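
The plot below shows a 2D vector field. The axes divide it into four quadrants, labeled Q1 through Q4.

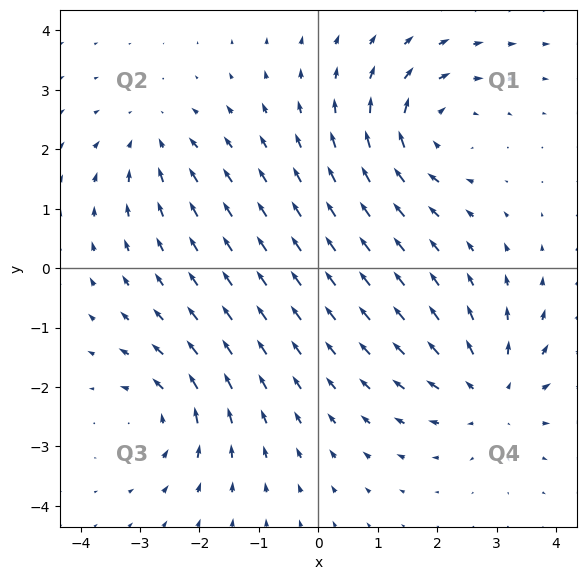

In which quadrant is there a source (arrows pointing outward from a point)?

The source sits at approximately (2.9, -2.1), which lies in quadrant Q4. The divergence there is about +5, positive as expected for a source.

Q4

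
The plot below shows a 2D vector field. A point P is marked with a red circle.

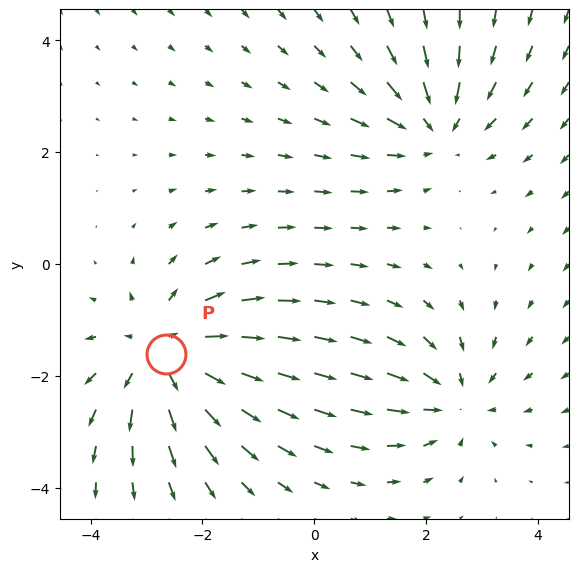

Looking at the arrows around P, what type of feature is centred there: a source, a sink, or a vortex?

At P (-2.7, -1.6) the arrows spread outward. Divergence about +4, curl ≈0 — positive divergence with near-zero curl is a source.

source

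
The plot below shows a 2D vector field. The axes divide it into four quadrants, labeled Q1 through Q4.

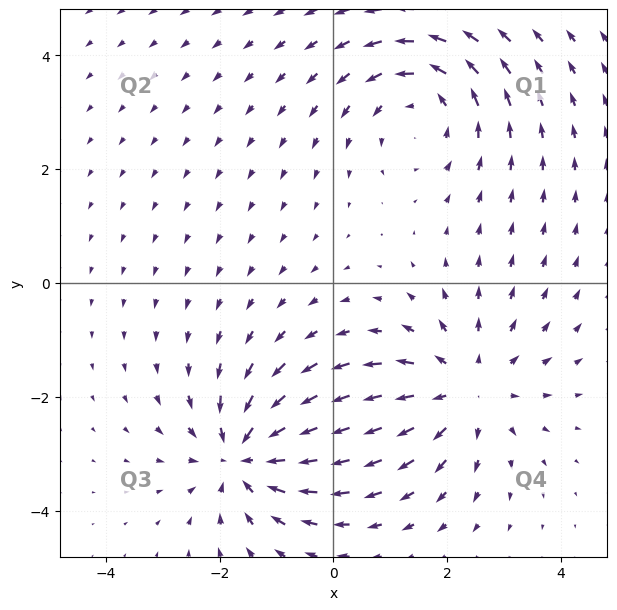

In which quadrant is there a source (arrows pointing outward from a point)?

Q4

The source sits at approximately (2.3, -1.9), which lies in quadrant Q4. The divergence there is about +4, positive as expected for a source.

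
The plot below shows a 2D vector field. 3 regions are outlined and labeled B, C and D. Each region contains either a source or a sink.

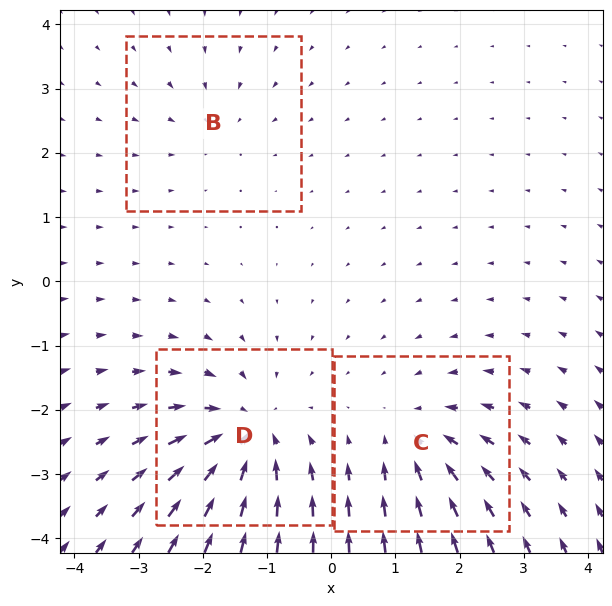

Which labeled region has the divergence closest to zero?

B

Divergence at each region's feature centre — B: about -2, C: about -4, D: about -5. Region B is closest to zero.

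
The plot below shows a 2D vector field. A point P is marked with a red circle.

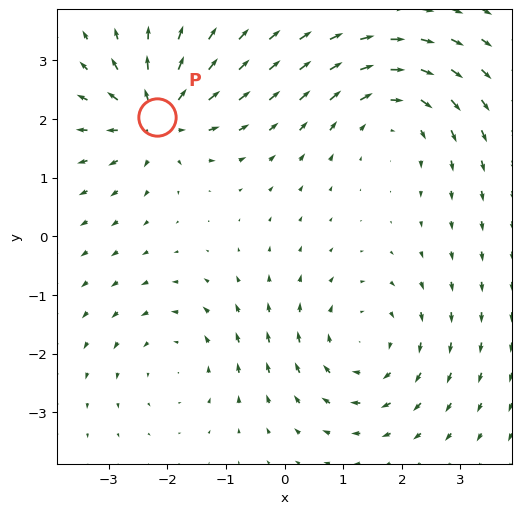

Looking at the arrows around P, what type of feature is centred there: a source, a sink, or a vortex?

source

At P (-2.2, 2.0) the arrows spread outward. Divergence about +5, curl ≈0 — positive divergence with near-zero curl is a source.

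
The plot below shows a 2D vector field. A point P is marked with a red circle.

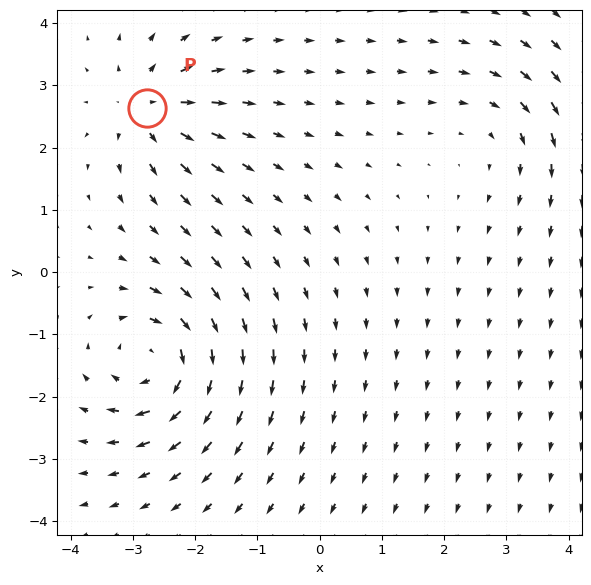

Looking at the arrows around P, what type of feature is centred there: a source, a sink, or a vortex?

source

At P (-2.8, 2.6) the arrows spread outward. Divergence about +4, curl ≈0 — positive divergence with near-zero curl is a source.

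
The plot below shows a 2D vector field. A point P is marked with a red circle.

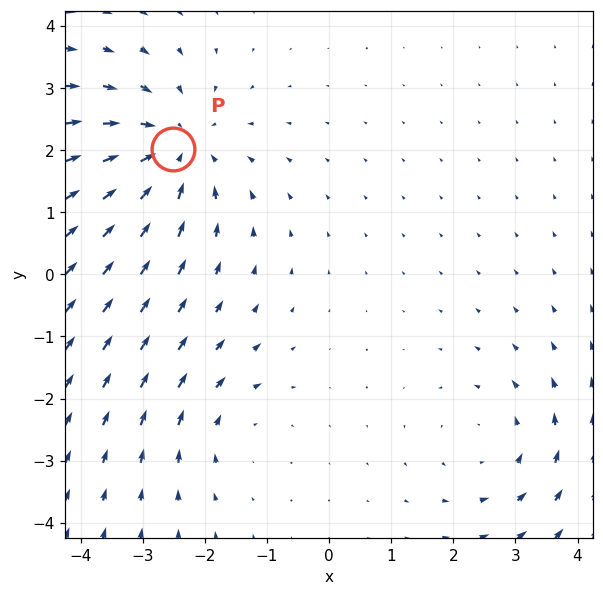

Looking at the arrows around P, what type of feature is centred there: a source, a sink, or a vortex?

At P (-2.5, 2.0) the arrows converge inward. Divergence about -4, curl ≈0 — negative divergence with near-zero curl is a sink.

sink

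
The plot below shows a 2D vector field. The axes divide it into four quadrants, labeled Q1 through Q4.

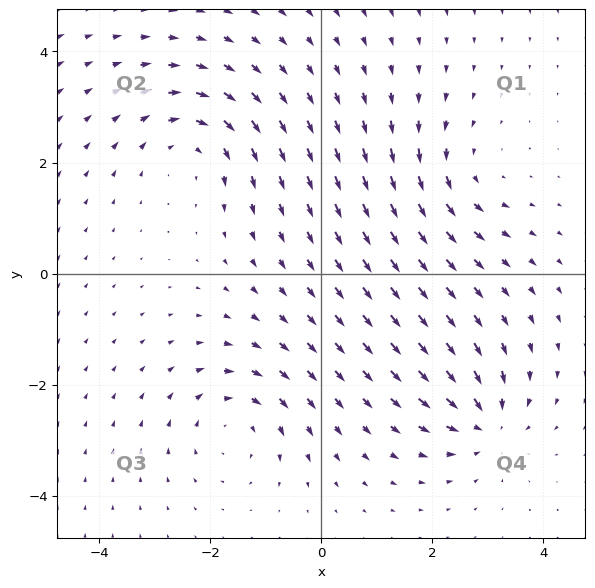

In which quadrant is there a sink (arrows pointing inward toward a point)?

Q4

The sink sits at approximately (3.0, -2.7), which lies in quadrant Q4. The divergence there is about -5, negative as expected for a sink.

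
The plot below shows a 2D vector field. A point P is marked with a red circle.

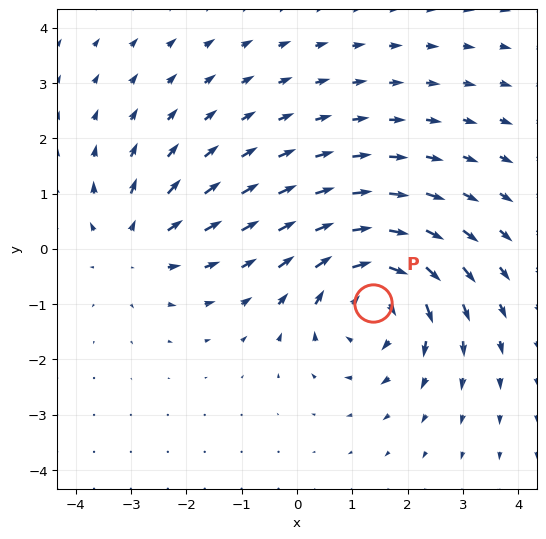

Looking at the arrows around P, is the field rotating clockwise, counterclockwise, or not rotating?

clockwise

Near P at (1.4, -1.0) the arrows circulate clockwise. The curl (z-component) there is about -4; negative curl means clockwise rotation.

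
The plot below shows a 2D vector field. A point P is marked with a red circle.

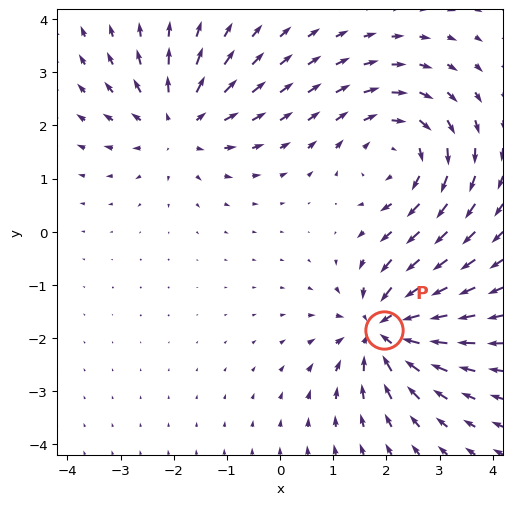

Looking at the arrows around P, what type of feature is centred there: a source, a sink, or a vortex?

At P (1.9, -1.8) the arrows converge inward. Divergence about -5, curl ≈0 — negative divergence with near-zero curl is a sink.

sink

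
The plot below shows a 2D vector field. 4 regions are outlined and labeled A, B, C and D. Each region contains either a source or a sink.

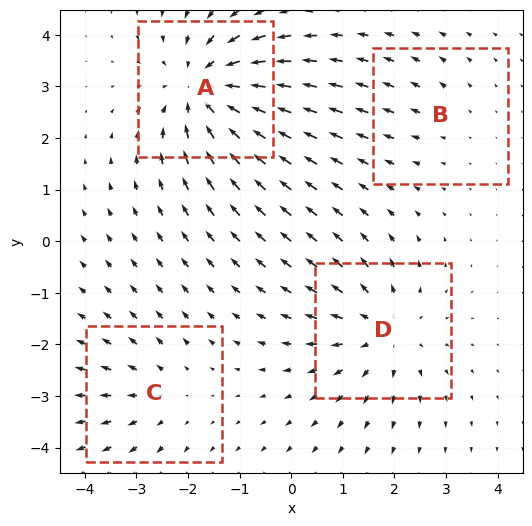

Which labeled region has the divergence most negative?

A

Divergence at each region's feature centre — A: about -6, B: about +2, C: about +3, D: about +4. Region A is most negative.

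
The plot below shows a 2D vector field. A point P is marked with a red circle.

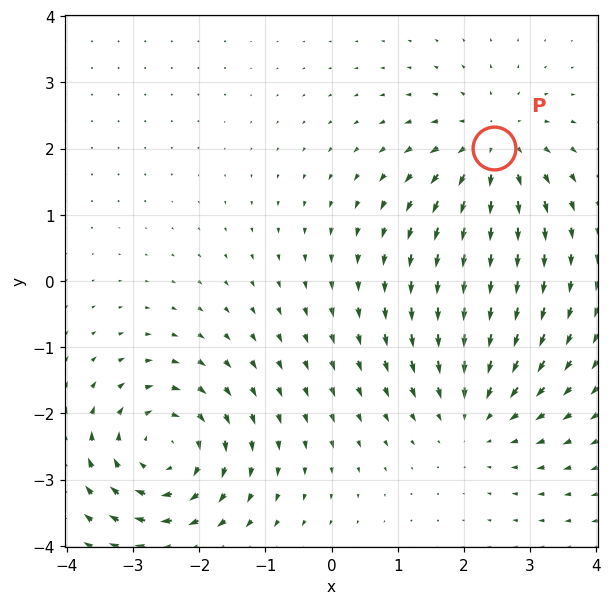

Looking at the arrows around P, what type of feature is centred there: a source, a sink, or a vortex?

At P (2.4, 2.0) the arrows spread outward. Divergence about +4, curl ≈0 — positive divergence with near-zero curl is a source.

source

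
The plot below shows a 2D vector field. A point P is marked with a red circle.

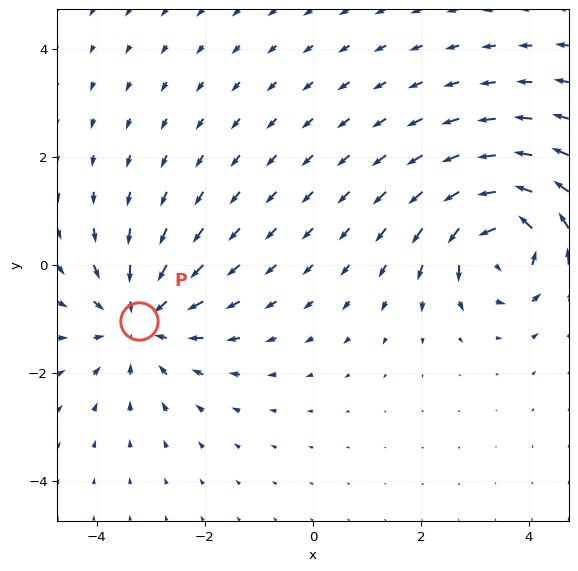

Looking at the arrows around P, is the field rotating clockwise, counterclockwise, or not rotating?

not rotating

Near P at (-3.2, -1.0) the arrows show no circulation. The curl there is ≈0.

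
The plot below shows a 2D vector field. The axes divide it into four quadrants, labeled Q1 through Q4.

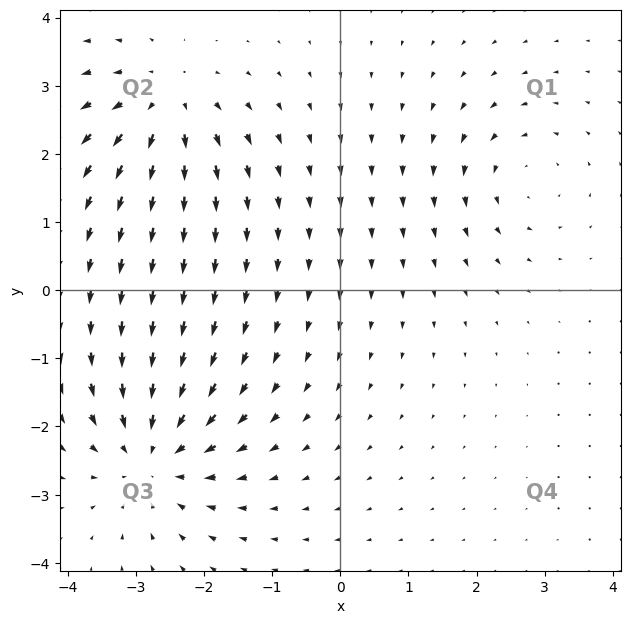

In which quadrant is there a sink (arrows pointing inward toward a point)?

Q3

The sink sits at approximately (-2.8, -2.4), which lies in quadrant Q3. The divergence there is about -4, negative as expected for a sink.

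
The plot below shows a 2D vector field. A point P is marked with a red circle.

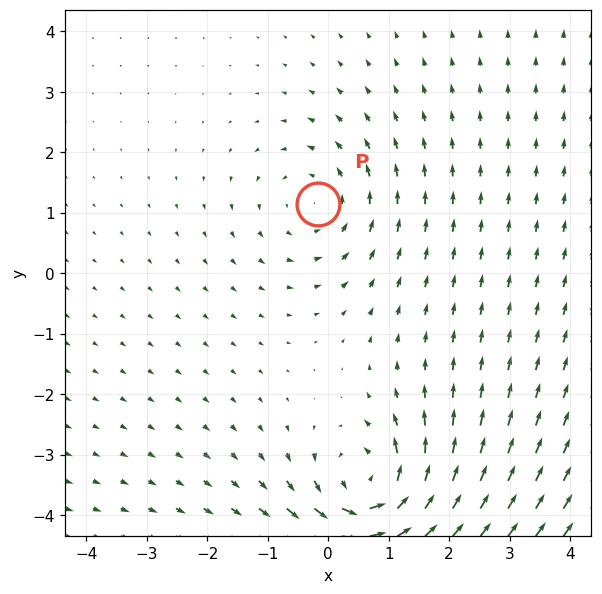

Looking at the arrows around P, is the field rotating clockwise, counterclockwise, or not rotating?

Near P at (-0.2, 1.1) the arrows circulate counterclockwise. The curl (z-component) there is about +3; positive curl means counterclockwise rotation.

counterclockwise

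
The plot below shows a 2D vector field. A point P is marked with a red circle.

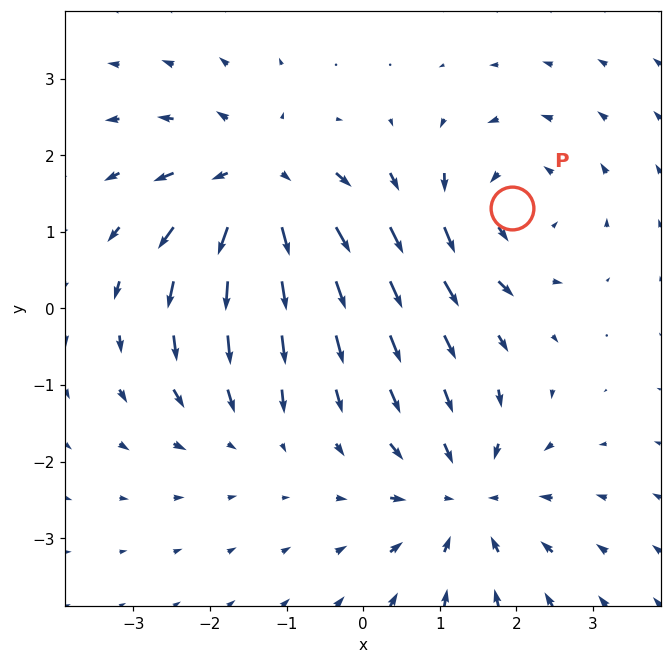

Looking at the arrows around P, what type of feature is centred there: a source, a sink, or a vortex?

At P (1.9, 1.3) the arrows circulate counterclockwise. Divergence ≈0, curl about +4 — near-zero divergence with nonzero curl is a vortex.

vortex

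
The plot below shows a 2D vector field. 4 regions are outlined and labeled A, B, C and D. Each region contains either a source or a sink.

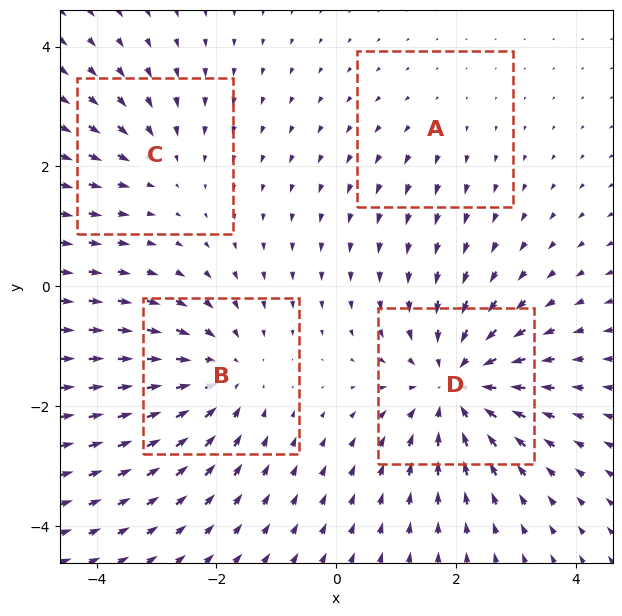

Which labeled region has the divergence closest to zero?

A

Divergence at each region's feature centre — A: about +2, B: about -4, C: about -3, D: about -6. Region A is closest to zero.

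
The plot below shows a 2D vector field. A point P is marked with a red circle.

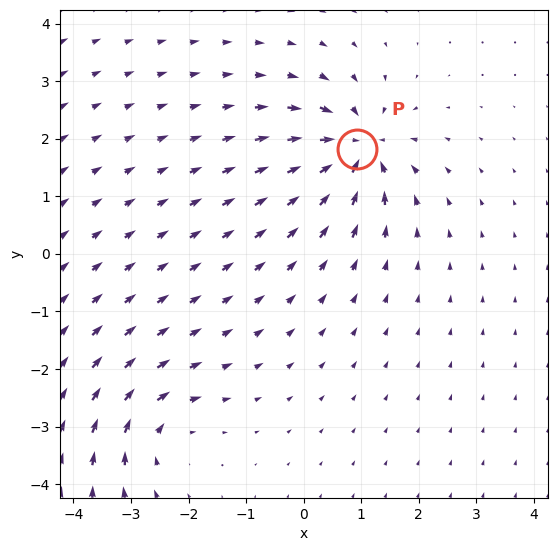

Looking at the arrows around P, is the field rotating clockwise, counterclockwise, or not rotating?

not rotating

Near P at (0.9, 1.8) the arrows show no circulation. The curl there is ≈0.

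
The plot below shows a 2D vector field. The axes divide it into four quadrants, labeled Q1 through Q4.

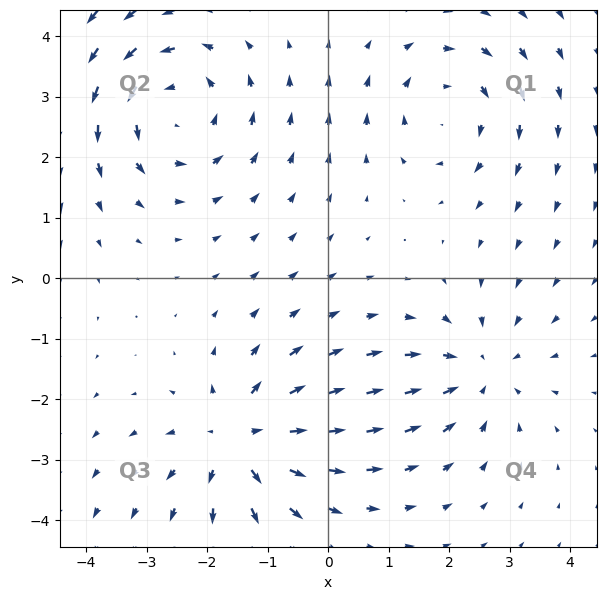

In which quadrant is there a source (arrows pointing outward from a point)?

Q3

The source sits at approximately (-1.5, -2.7), which lies in quadrant Q3. The divergence there is about +3, positive as expected for a source.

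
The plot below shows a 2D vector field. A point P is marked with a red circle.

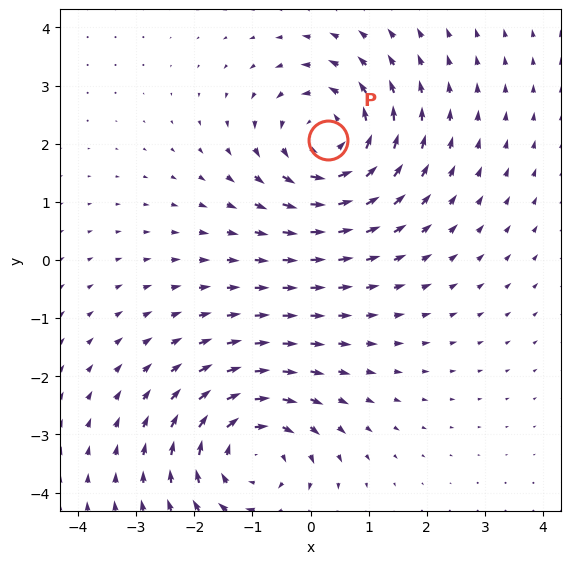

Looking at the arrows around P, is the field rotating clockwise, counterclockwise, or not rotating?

counterclockwise

Near P at (0.3, 2.1) the arrows circulate counterclockwise. The curl (z-component) there is about +4; positive curl means counterclockwise rotation.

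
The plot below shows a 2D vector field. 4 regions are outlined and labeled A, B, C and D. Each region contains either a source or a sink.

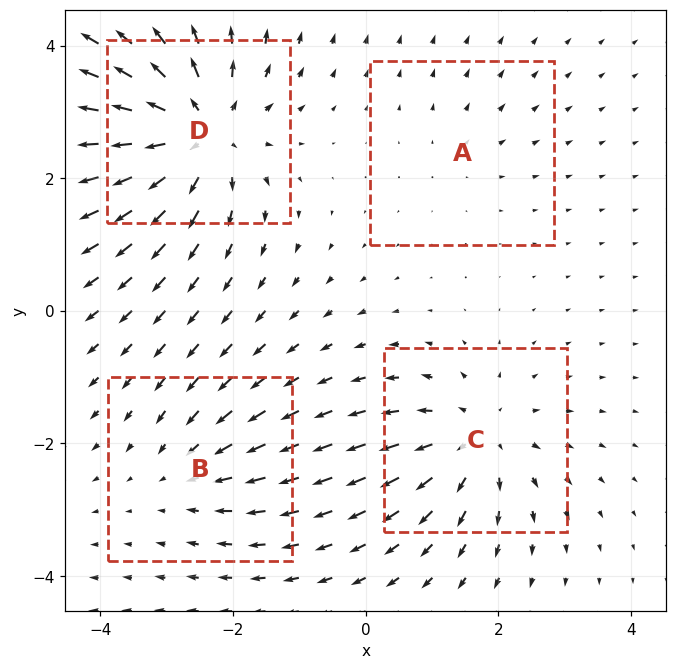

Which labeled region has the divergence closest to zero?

Divergence at each region's feature centre — A: about +2, B: about -3, C: about +5, D: about +7. Region A is closest to zero.

A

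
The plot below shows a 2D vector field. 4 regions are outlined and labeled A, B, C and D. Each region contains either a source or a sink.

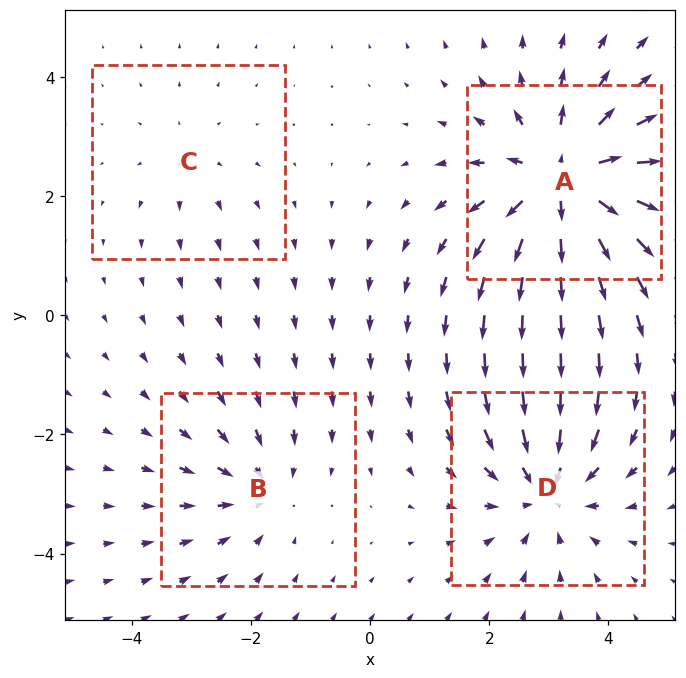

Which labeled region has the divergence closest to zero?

C

Divergence at each region's feature centre — A: about +7, B: about -3, C: about +2, D: about -5. Region C is closest to zero.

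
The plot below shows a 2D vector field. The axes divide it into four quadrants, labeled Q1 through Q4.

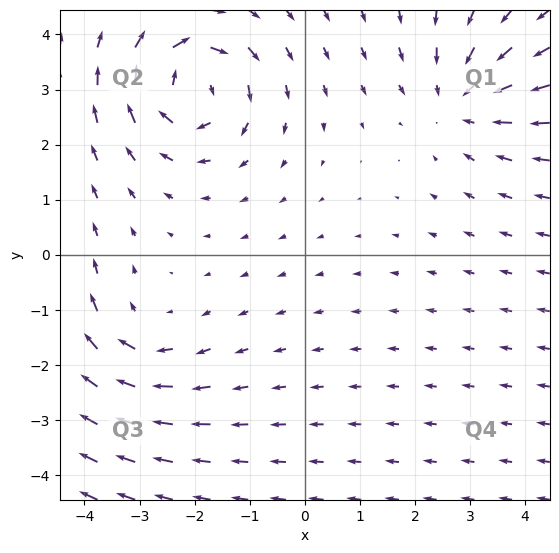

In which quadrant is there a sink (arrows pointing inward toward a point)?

Q1

The sink sits at approximately (2.9, 2.8), which lies in quadrant Q1. The divergence there is about -3, negative as expected for a sink.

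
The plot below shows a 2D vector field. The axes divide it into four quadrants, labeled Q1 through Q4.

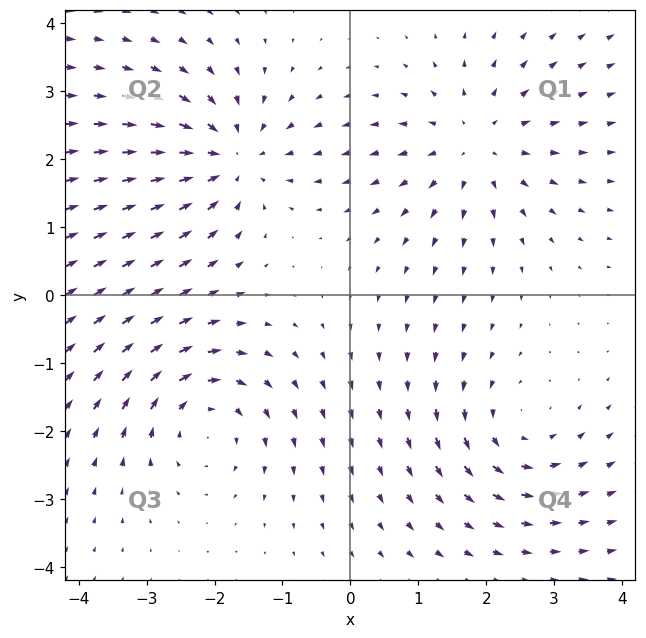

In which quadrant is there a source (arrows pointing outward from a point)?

Q1

The source sits at approximately (1.8, 2.2), which lies in quadrant Q1. The divergence there is about +3, positive as expected for a source.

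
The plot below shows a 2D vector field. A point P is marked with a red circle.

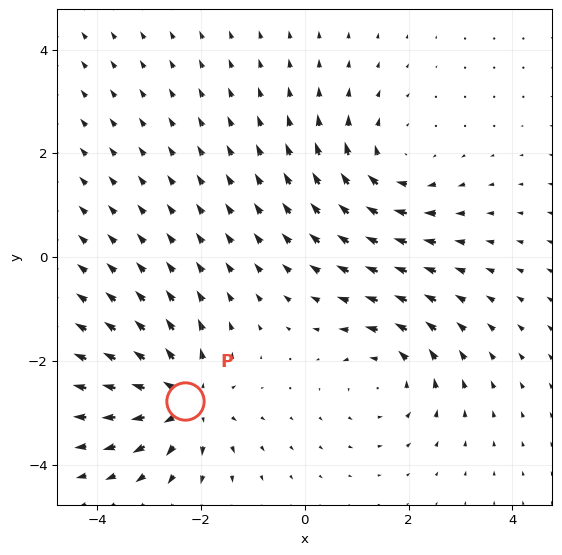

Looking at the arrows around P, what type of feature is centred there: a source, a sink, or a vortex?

source

At P (-2.3, -2.8) the arrows spread outward. Divergence about +6, curl ≈0 — positive divergence with near-zero curl is a source.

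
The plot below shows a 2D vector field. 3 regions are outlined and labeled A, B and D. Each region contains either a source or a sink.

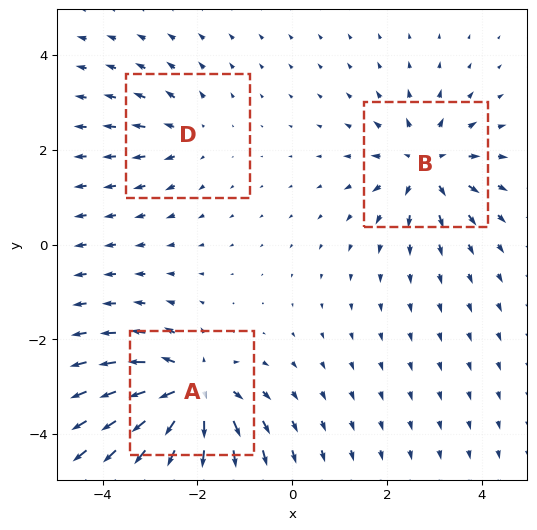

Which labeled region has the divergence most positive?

Divergence at each region's feature centre — A: about +6, B: about +4, D: about +2. Region A is most positive.

A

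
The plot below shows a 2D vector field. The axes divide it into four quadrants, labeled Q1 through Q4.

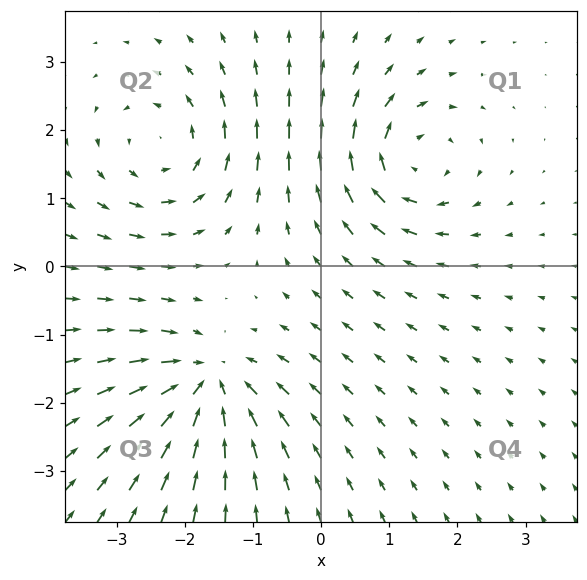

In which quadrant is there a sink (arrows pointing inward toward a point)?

Q3

The sink sits at approximately (-1.7, -1.7), which lies in quadrant Q3. The divergence there is about -5, negative as expected for a sink.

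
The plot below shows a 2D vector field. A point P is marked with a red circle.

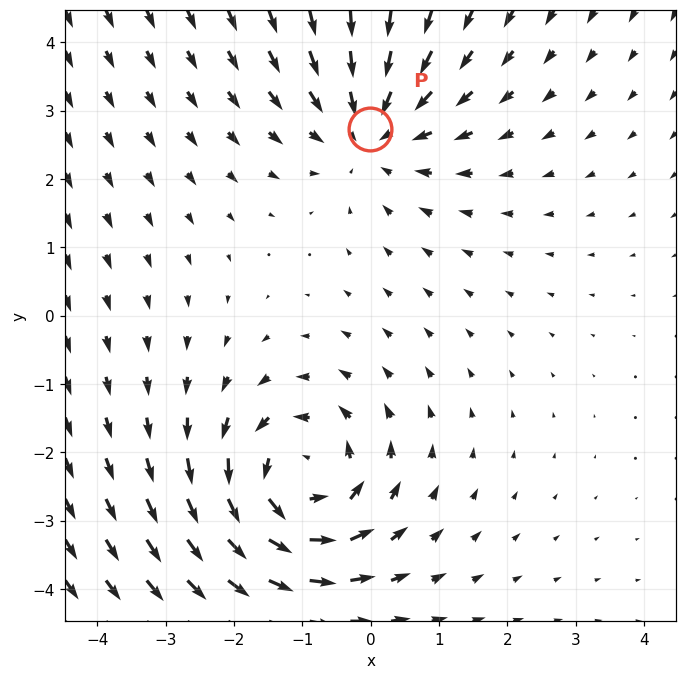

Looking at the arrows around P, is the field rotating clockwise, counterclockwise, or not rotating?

Near P at (-0.0, 2.7) the arrows show no circulation. The curl there is ≈0.

not rotating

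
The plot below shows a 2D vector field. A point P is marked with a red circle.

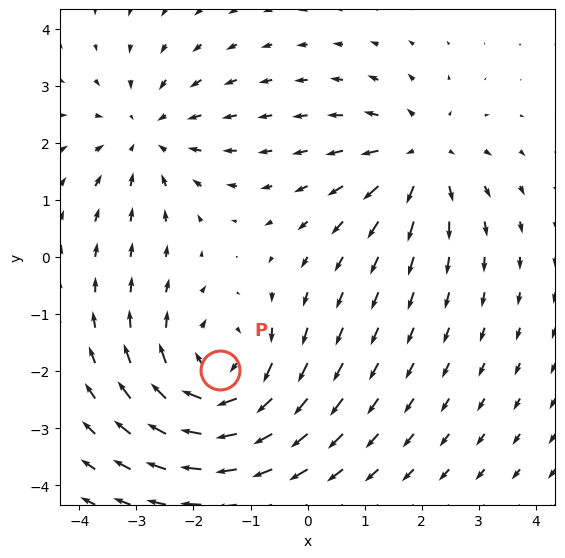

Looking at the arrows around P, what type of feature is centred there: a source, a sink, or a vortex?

vortex

At P (-1.5, -2.0) the arrows circulate clockwise. Divergence ≈0, curl about -4 — near-zero divergence with nonzero curl is a vortex.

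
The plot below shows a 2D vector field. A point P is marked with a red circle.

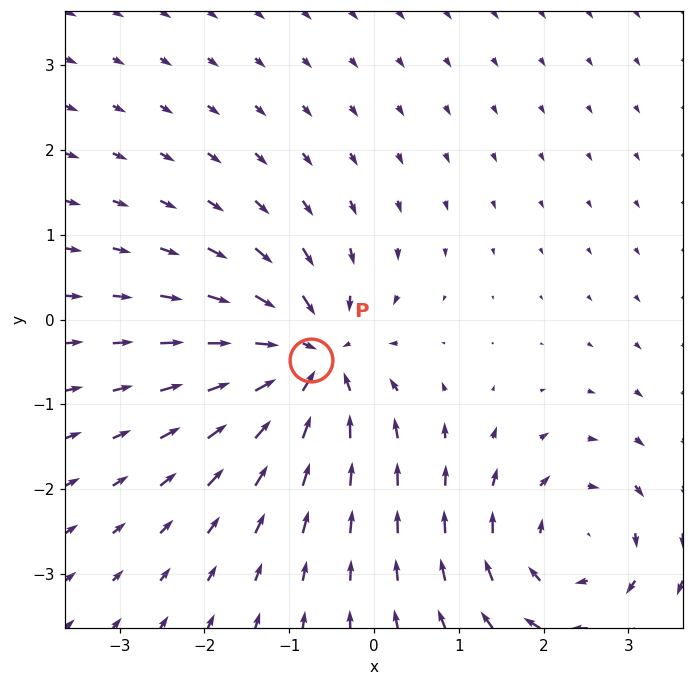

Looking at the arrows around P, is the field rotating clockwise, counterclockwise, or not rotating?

Near P at (-0.7, -0.5) the arrows show no circulation. The curl there is ≈0.

not rotating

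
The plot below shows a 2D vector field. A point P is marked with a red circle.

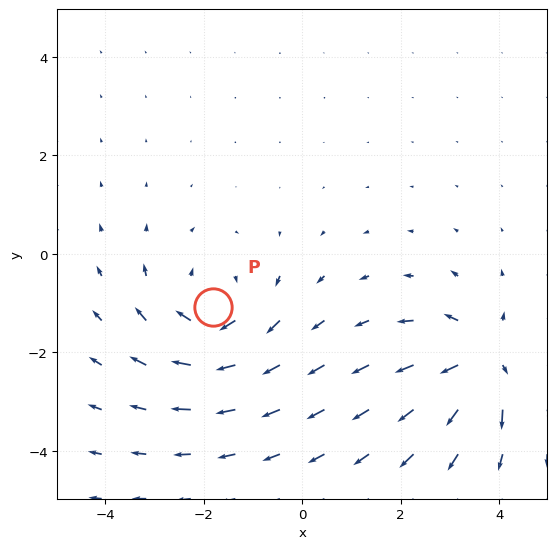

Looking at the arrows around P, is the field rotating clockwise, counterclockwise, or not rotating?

clockwise

Near P at (-1.8, -1.1) the arrows circulate clockwise. The curl (z-component) there is about -4; negative curl means clockwise rotation.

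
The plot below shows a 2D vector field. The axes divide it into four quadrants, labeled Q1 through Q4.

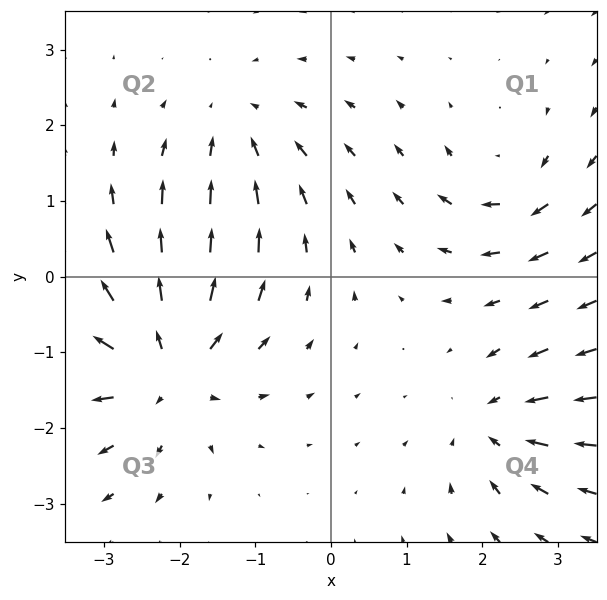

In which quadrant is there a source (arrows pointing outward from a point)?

Q3

The source sits at approximately (-2.2, -1.2), which lies in quadrant Q3. The divergence there is about +6, positive as expected for a source.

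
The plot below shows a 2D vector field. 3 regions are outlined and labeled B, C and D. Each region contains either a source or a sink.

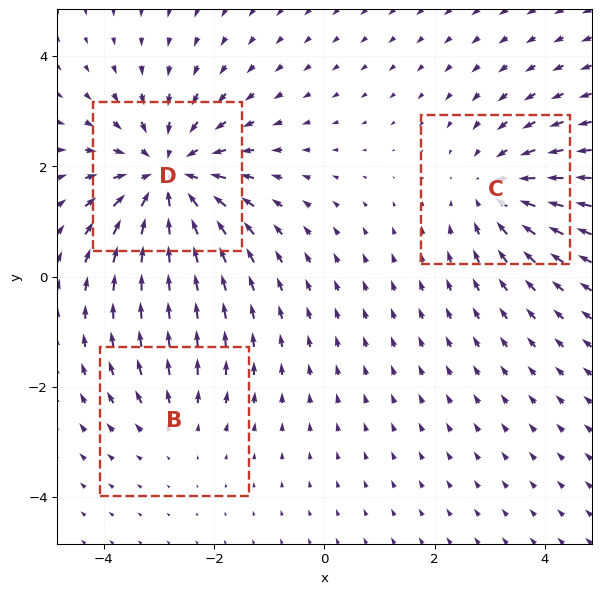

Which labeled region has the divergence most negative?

D

Divergence at each region's feature centre — B: about +2, C: about -3, D: about -4. Region D is most negative.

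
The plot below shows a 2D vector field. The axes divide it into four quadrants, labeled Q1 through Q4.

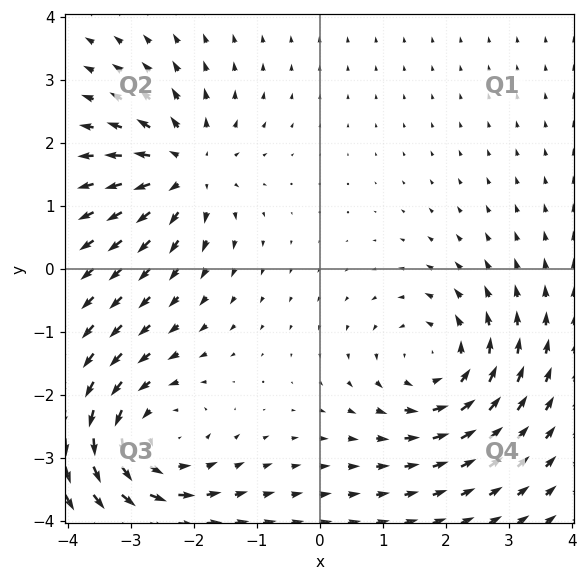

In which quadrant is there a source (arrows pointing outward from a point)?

Q2

The source sits at approximately (-2.1, 1.6), which lies in quadrant Q2. The divergence there is about +4, positive as expected for a source.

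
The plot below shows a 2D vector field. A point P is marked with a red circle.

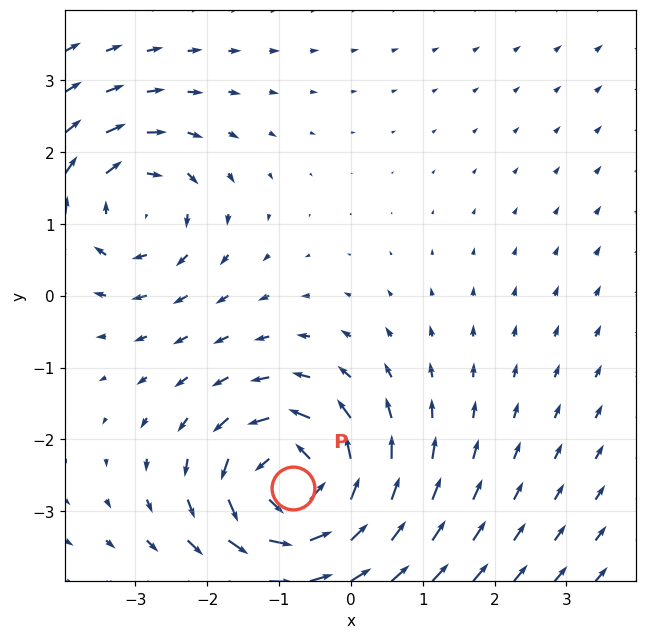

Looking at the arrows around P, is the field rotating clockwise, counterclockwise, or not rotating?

counterclockwise

Near P at (-0.8, -2.7) the arrows circulate counterclockwise. The curl (z-component) there is about +6; positive curl means counterclockwise rotation.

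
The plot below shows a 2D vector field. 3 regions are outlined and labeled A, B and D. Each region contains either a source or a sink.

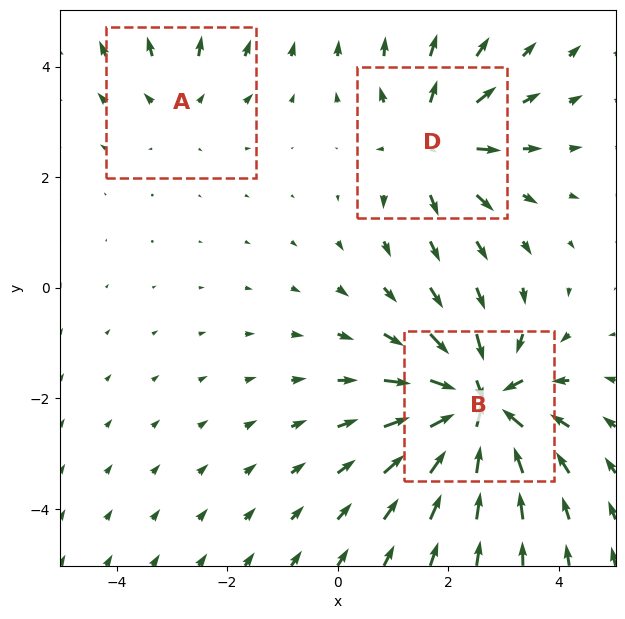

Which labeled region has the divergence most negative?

B

Divergence at each region's feature centre — A: about +2, B: about -6, D: about +4. Region B is most negative.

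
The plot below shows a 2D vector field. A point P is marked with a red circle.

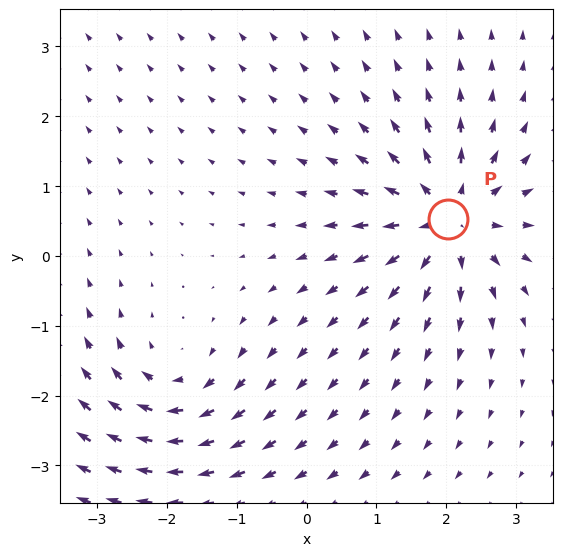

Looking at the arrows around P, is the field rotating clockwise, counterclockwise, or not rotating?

Near P at (2.0, 0.5) the arrows show no circulation. The curl there is ≈0.

not rotating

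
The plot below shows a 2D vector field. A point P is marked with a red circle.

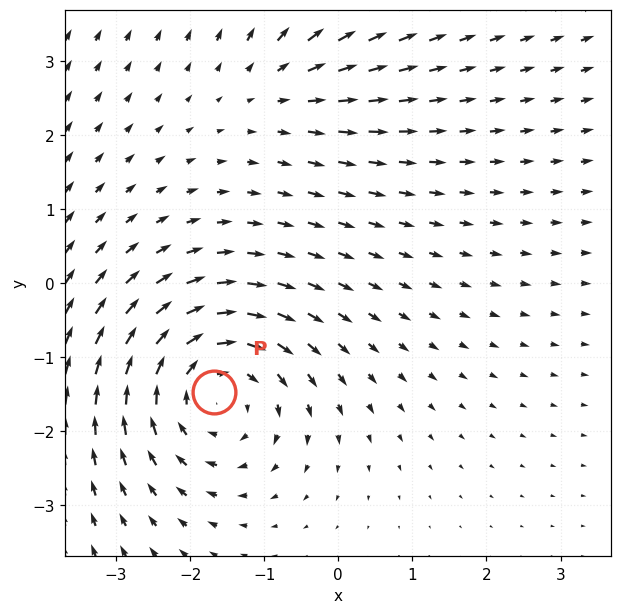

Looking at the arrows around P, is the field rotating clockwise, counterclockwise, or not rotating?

clockwise

Near P at (-1.7, -1.5) the arrows circulate clockwise. The curl (z-component) there is about -5; negative curl means clockwise rotation.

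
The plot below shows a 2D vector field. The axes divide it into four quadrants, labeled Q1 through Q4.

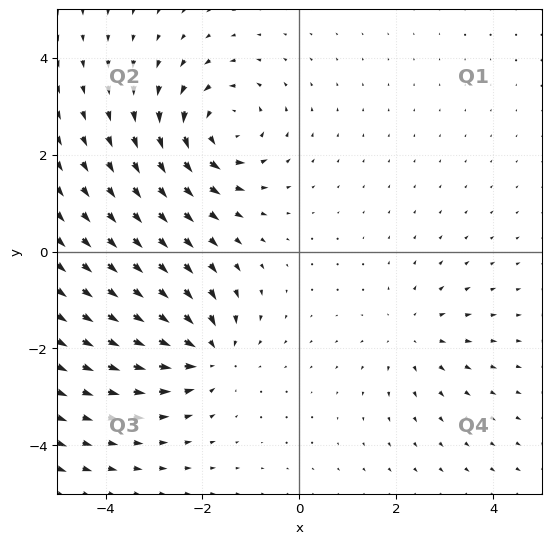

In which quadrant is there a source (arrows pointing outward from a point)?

Q4

The source sits at approximately (2.3, -1.7), which lies in quadrant Q4. The divergence there is about +3, positive as expected for a source.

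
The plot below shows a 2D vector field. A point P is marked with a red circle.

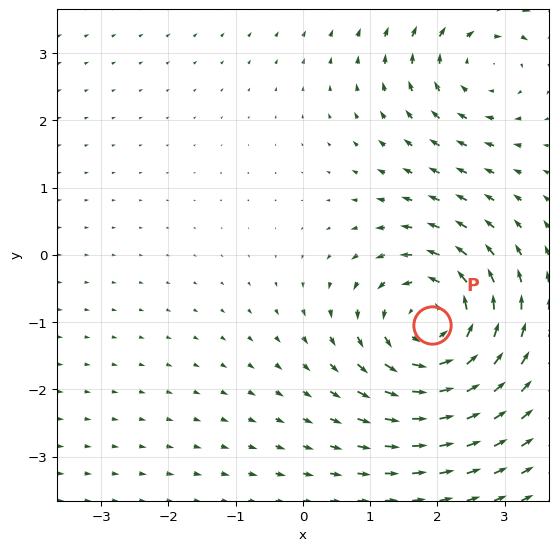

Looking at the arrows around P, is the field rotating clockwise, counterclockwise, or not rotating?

counterclockwise

Near P at (1.9, -1.0) the arrows circulate counterclockwise. The curl (z-component) there is about +5; positive curl means counterclockwise rotation.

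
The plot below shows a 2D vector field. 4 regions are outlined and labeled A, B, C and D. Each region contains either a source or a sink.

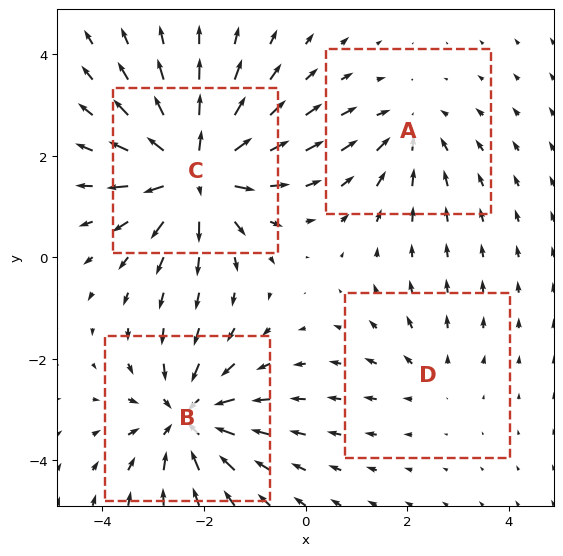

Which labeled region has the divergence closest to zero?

Divergence at each region's feature centre — A: about -3, B: about -5, C: about +7, D: about +2. Region D is closest to zero.

D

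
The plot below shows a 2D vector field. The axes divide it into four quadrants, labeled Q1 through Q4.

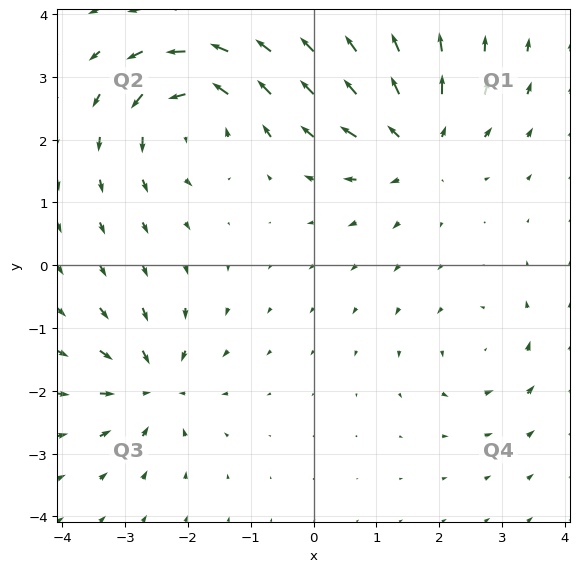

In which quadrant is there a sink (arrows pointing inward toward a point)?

Q3

The sink sits at approximately (-2.6, -1.9), which lies in quadrant Q3. The divergence there is about -5, negative as expected for a sink.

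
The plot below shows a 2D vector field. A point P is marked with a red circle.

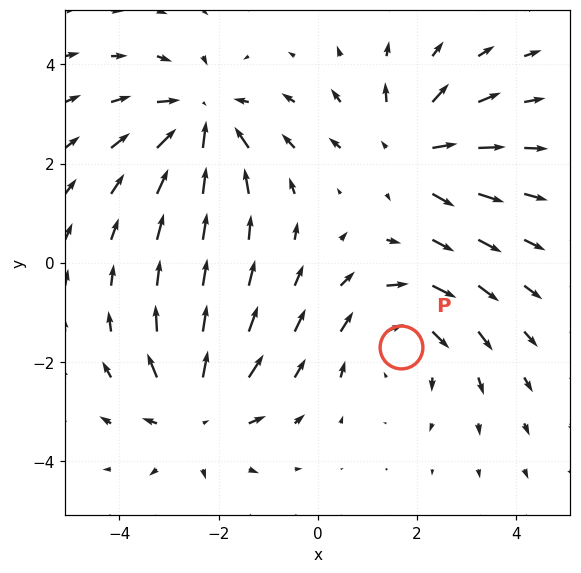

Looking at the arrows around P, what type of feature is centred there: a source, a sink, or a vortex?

At P (1.7, -1.7) the arrows circulate clockwise. Divergence ≈0, curl about -4 — near-zero divergence with nonzero curl is a vortex.

vortex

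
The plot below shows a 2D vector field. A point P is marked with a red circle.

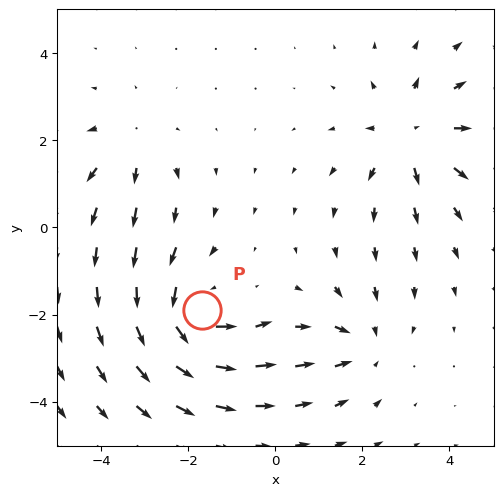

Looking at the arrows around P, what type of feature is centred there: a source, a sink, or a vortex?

At P (-1.7, -1.9) the arrows circulate counterclockwise. Divergence ≈0, curl about +6 — near-zero divergence with nonzero curl is a vortex.

vortex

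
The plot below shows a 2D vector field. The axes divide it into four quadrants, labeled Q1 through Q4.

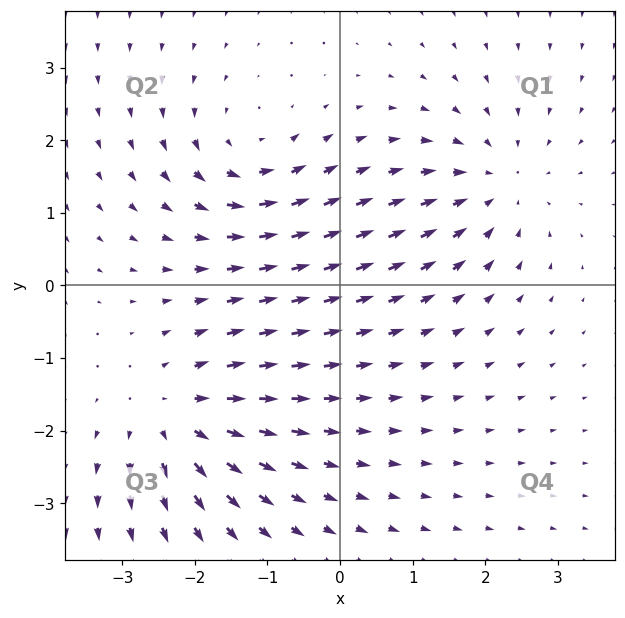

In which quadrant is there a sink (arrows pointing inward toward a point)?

Q1

The sink sits at approximately (2.1, 1.4), which lies in quadrant Q1. The divergence there is about -3, negative as expected for a sink.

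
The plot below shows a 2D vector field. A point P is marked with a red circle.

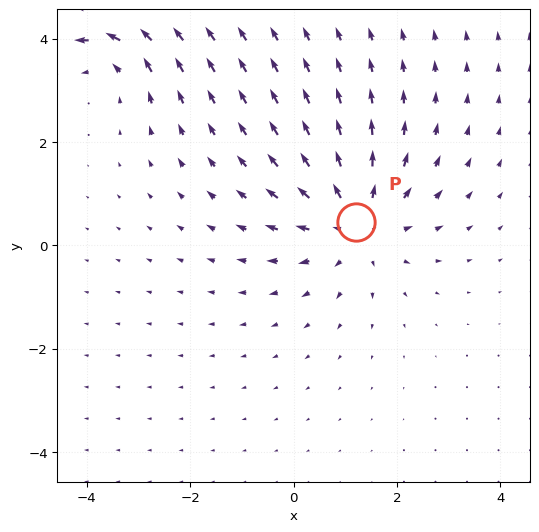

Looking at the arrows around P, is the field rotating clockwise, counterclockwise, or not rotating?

not rotating

Near P at (1.2, 0.4) the arrows show no circulation. The curl there is ≈0.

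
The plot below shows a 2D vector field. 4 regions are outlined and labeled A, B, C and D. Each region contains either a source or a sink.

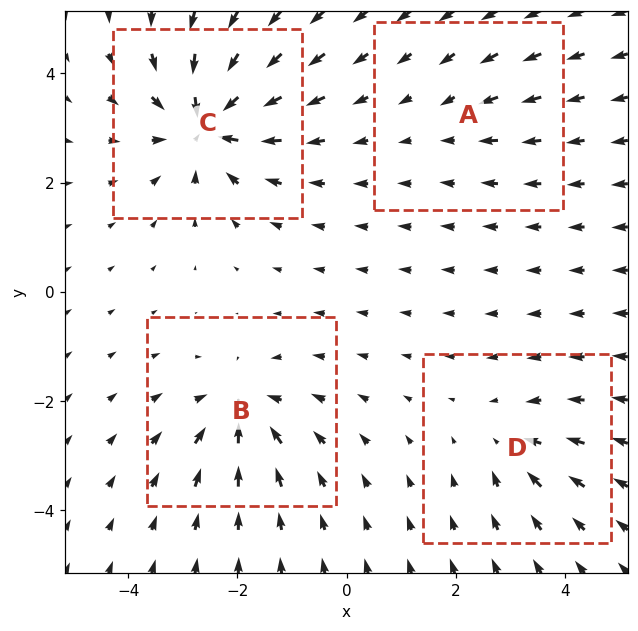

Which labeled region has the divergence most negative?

C

Divergence at each region's feature centre — A: about -2, B: about -6, C: about -9, D: about -4. Region C is most negative.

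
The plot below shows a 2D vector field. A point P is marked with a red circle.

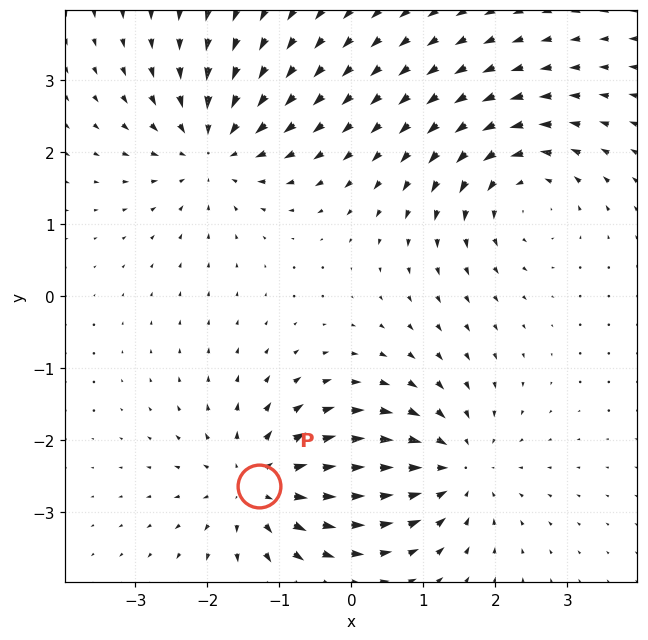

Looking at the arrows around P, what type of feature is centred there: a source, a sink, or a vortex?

At P (-1.3, -2.6) the arrows spread outward. Divergence about +5, curl ≈0 — positive divergence with near-zero curl is a source.

source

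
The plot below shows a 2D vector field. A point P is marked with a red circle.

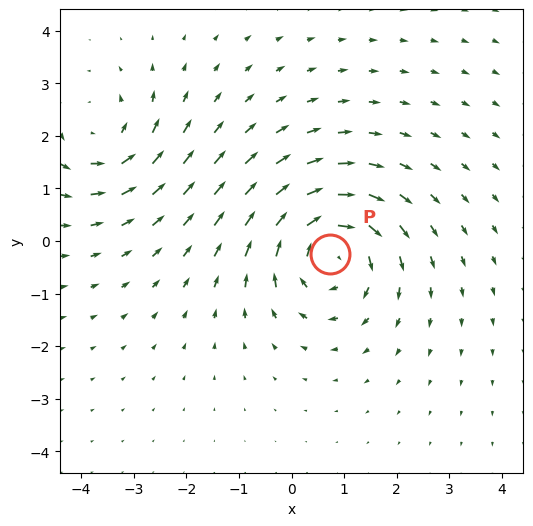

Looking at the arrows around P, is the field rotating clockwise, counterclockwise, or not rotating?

Near P at (0.7, -0.3) the arrows circulate clockwise. The curl (z-component) there is about -4; negative curl means clockwise rotation.

clockwise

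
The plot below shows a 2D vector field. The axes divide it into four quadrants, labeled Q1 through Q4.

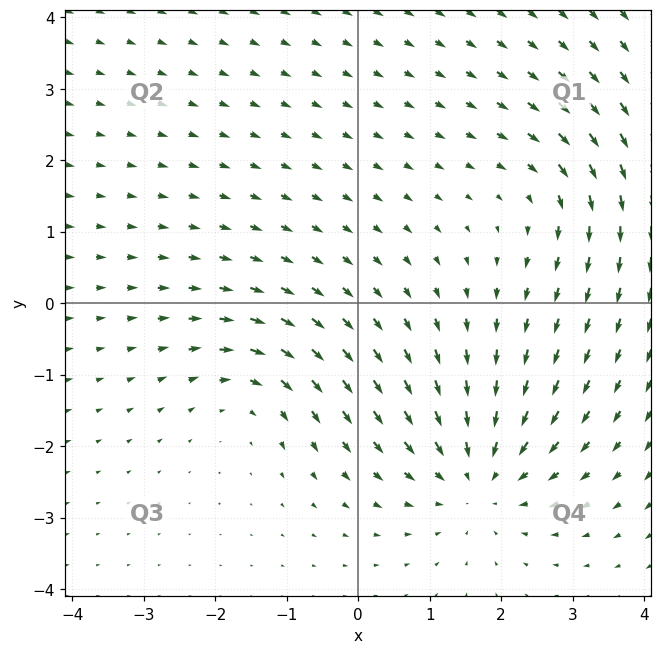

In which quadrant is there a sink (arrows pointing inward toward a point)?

The sink sits at approximately (1.7, -2.4), which lies in quadrant Q4. The divergence there is about -4, negative as expected for a sink.

Q4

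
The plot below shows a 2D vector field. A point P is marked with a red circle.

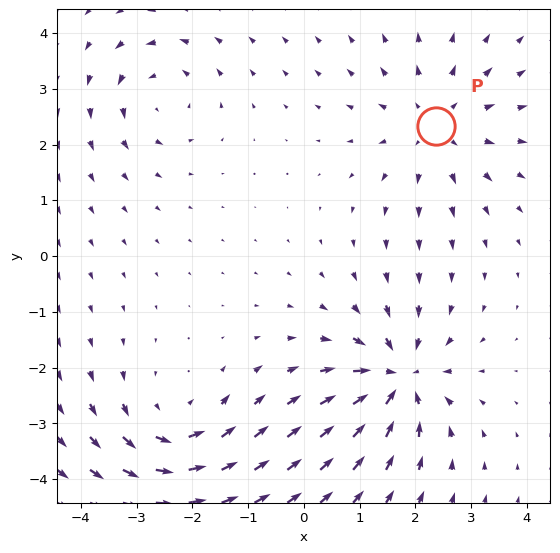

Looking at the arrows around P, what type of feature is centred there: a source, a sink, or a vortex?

source

At P (2.4, 2.3) the arrows spread outward. Divergence about +4, curl ≈0 — positive divergence with near-zero curl is a source.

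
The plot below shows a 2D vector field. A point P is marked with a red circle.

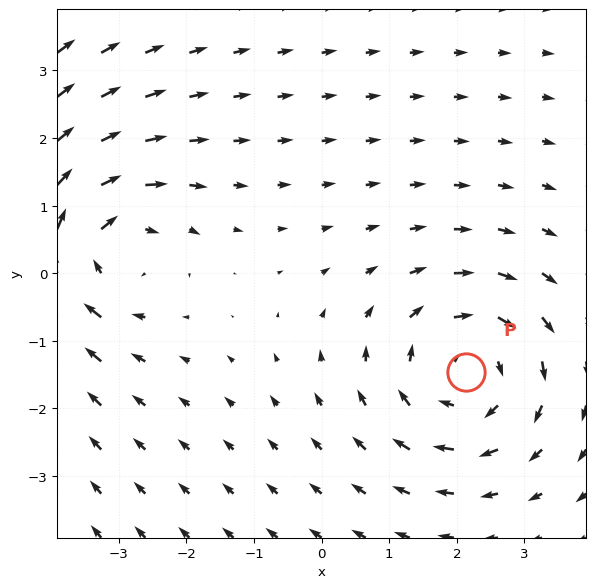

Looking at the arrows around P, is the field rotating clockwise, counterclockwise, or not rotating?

clockwise

Near P at (2.1, -1.5) the arrows circulate clockwise. The curl (z-component) there is about -4; negative curl means clockwise rotation.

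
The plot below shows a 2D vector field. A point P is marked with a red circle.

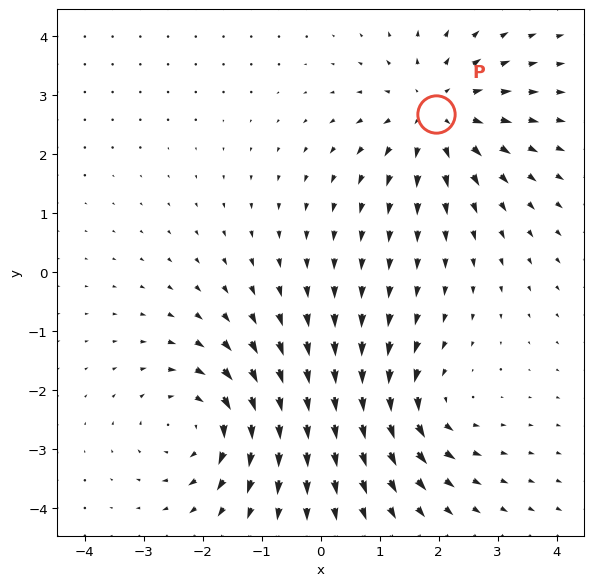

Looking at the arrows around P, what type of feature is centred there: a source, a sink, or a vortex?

At P (2.0, 2.7) the arrows spread outward. Divergence about +5, curl ≈0 — positive divergence with near-zero curl is a source.

source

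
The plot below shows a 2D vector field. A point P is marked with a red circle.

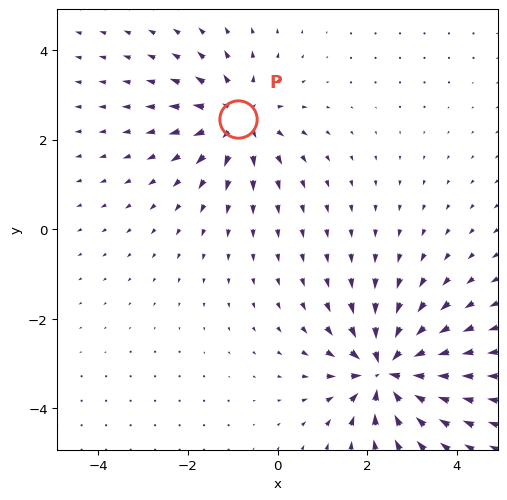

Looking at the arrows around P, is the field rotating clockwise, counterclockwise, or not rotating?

Near P at (-0.9, 2.5) the arrows show no circulation. The curl there is ≈0.

not rotating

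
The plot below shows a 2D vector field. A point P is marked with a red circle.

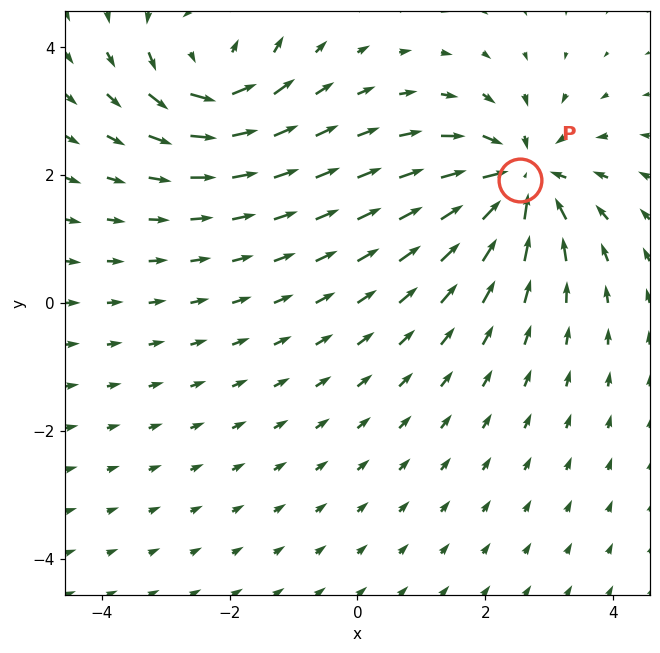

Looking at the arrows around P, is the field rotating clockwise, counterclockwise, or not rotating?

not rotating

Near P at (2.5, 1.9) the arrows show no circulation. The curl there is ≈0.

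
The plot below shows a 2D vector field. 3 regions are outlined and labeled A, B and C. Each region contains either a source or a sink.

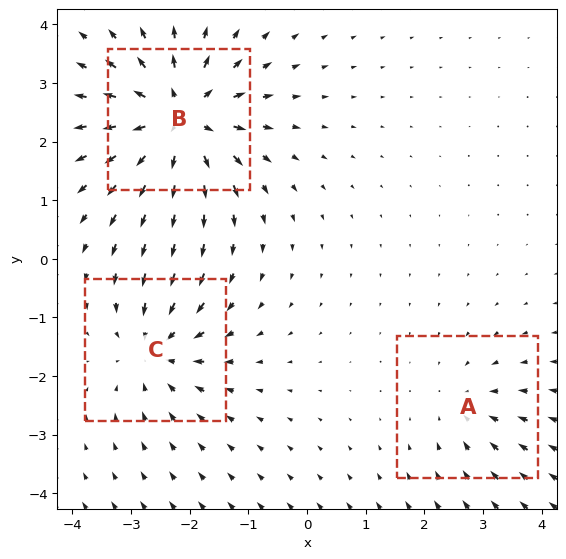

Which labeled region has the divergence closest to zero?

Divergence at each region's feature centre — A: about -2, B: about +6, C: about -4. Region A is closest to zero.

A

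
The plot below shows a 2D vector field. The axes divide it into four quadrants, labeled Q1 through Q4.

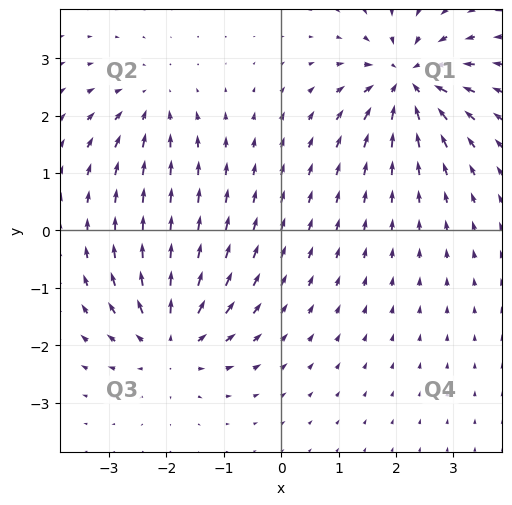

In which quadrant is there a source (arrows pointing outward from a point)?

Q3

The source sits at approximately (-1.9, -1.9), which lies in quadrant Q3. The divergence there is about +5, positive as expected for a source.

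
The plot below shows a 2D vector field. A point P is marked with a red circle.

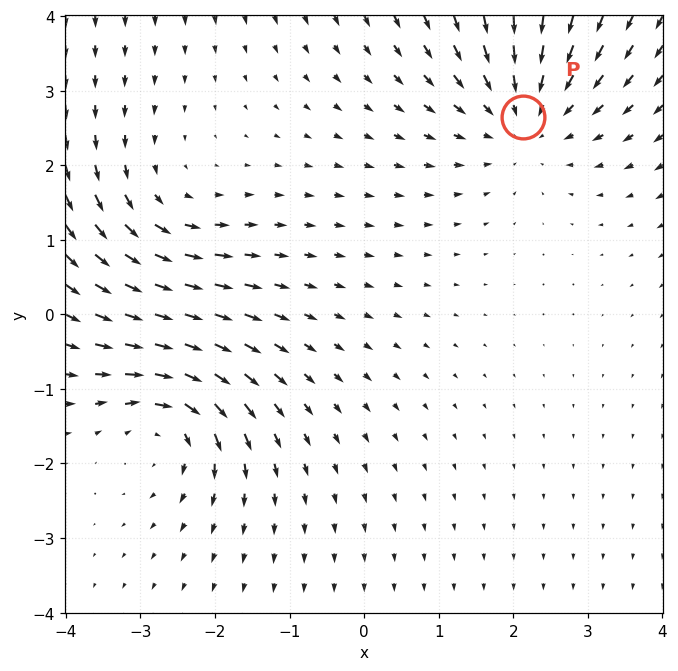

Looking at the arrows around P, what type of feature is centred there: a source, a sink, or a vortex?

sink

At P (2.1, 2.6) the arrows converge inward. Divergence about -3, curl ≈0 — negative divergence with near-zero curl is a sink.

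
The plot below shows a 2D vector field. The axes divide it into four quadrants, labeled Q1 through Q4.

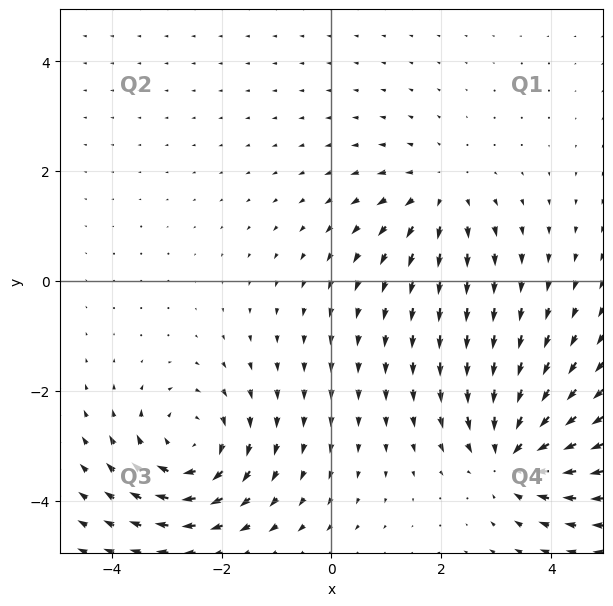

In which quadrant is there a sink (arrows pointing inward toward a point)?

Q4

The sink sits at approximately (3.3, -3.2), which lies in quadrant Q4. The divergence there is about -5, negative as expected for a sink.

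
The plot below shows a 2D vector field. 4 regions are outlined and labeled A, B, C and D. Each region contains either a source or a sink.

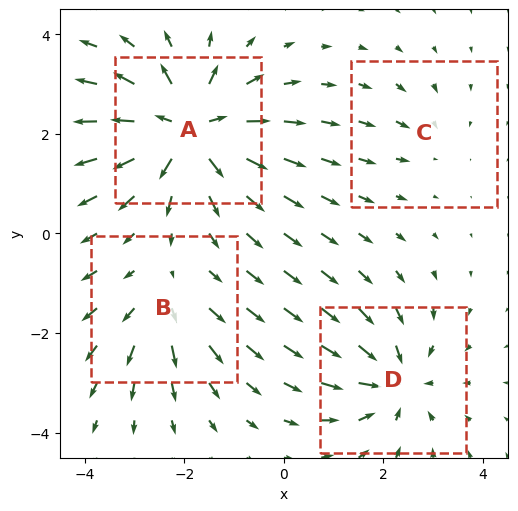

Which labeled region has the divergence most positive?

Divergence at each region's feature centre — A: about +8, B: about +4, C: about -2, D: about -5. Region A is most positive.

A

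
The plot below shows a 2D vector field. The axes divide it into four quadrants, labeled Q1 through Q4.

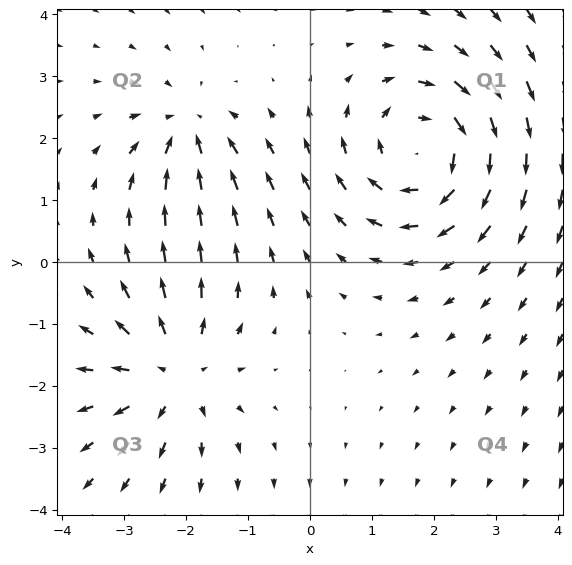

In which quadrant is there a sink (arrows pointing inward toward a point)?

Q2

The sink sits at approximately (-2.0, 2.1), which lies in quadrant Q2. The divergence there is about -4, negative as expected for a sink.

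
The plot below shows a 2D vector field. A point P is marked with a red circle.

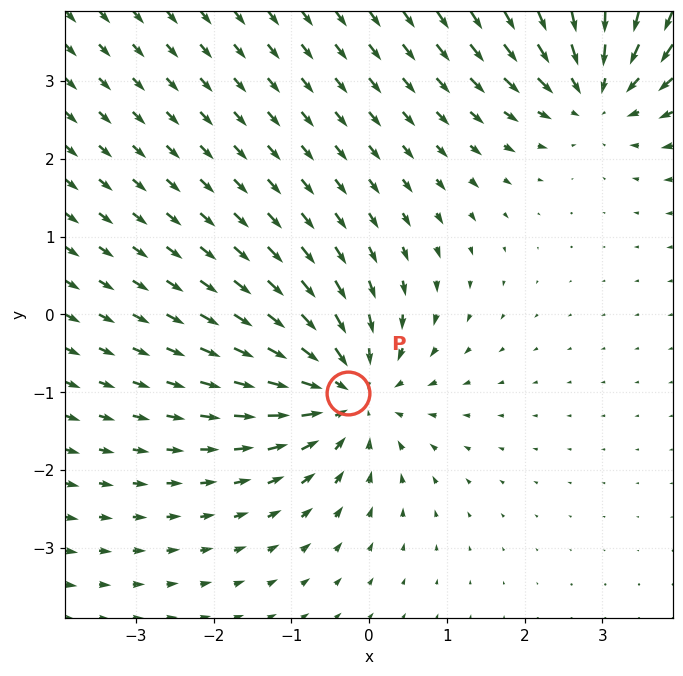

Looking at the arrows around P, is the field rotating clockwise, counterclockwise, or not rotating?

Near P at (-0.3, -1.0) the arrows show no circulation. The curl there is ≈0.

not rotating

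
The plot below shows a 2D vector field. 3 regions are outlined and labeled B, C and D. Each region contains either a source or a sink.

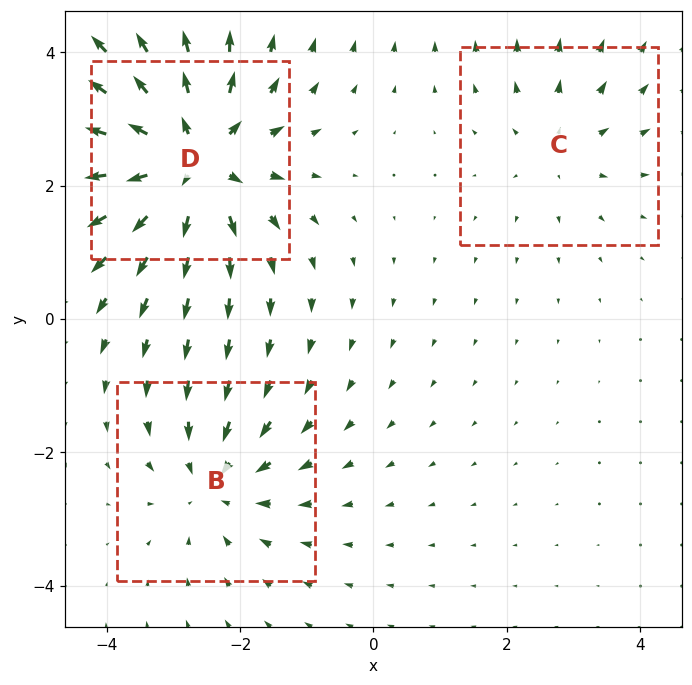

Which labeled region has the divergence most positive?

D

Divergence at each region's feature centre — B: about -3, C: about +2, D: about +5. Region D is most positive.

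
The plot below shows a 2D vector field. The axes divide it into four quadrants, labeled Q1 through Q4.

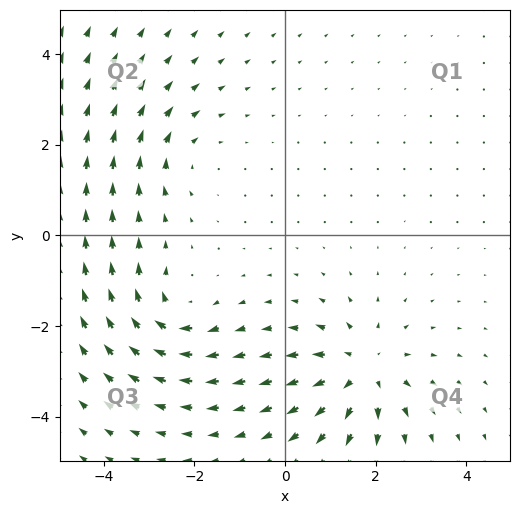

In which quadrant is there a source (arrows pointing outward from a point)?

The source sits at approximately (1.7, -3.0), which lies in quadrant Q4. The divergence there is about +4, positive as expected for a source.

Q4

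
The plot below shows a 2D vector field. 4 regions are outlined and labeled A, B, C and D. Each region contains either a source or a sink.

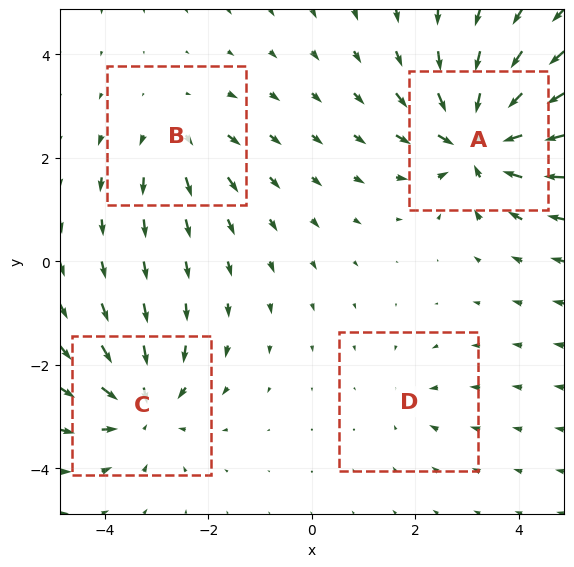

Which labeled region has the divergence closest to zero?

D

Divergence at each region's feature centre — A: about -8, B: about +3, C: about -5, D: about -2. Region D is closest to zero.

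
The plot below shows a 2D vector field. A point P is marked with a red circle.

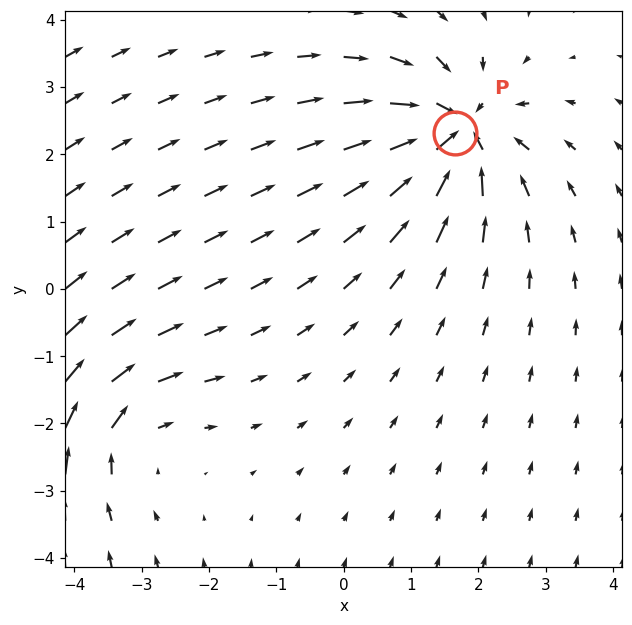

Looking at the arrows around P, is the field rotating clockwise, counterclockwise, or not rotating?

not rotating

Near P at (1.7, 2.3) the arrows show no circulation. The curl there is ≈0.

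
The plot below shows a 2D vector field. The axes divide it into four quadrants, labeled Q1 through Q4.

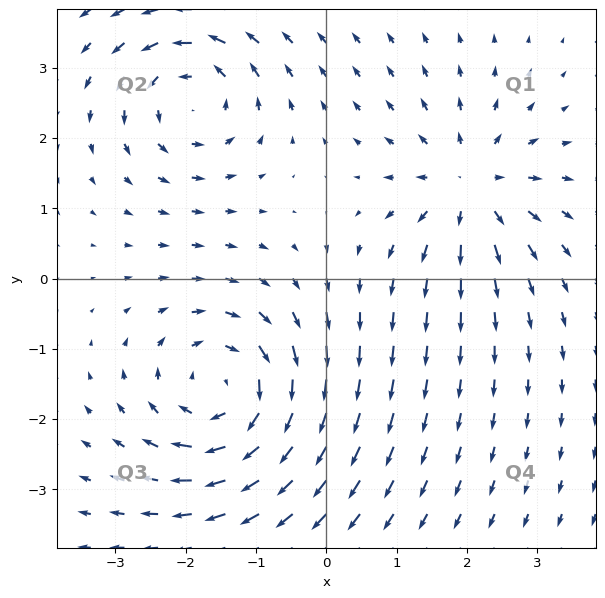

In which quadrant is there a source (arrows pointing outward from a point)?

The source sits at approximately (2.0, 1.3), which lies in quadrant Q1. The divergence there is about +5, positive as expected for a source.

Q1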